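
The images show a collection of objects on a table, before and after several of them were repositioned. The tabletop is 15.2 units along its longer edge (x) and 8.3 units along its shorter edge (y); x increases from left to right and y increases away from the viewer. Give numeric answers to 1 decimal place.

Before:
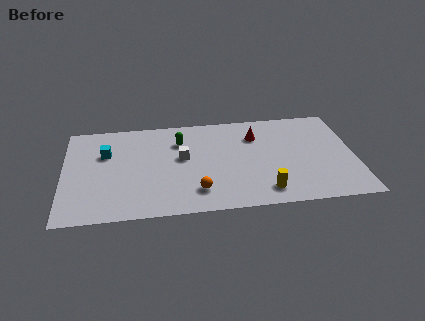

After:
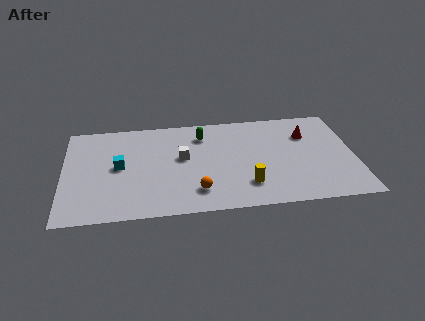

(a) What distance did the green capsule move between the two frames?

1.3

The green capsule was near (6.1, 6.1) before and (7.3, 6.5) after, so it travelled √(1.2² + 0.4²) ≈ 1.3 units.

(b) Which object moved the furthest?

the red cone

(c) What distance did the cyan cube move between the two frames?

1.4

The cyan cube moved from about (2.2, 5.5) to (2.9, 4.3), a distance of √(0.7² + 1.2²) ≈ 1.4.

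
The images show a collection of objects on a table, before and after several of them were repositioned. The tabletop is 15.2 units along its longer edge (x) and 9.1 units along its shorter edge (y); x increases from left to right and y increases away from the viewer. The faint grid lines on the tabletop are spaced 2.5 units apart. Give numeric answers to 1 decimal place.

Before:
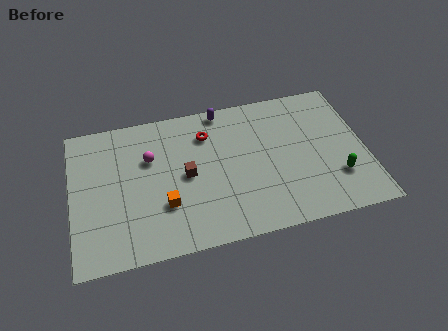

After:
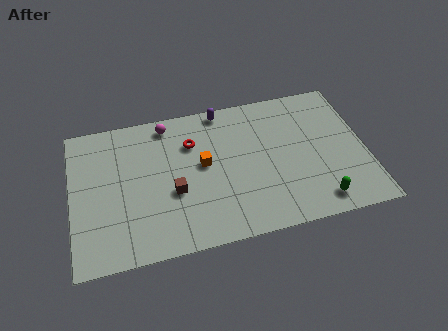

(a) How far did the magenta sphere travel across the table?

2.2

The magenta sphere was near (4.1, 6.0) before and (5.1, 8.0) after, so it travelled √(1.0² + 2.0²) ≈ 2.2 units.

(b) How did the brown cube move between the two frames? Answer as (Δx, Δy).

(-0.7, -0.9)

The brown cube was at about (5.9, 4.5) and moved to about (5.2, 3.6).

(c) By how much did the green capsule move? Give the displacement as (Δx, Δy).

(-1.1, -1.3)

The green capsule was at about (13.6, 2.6) and moved to about (12.5, 1.3).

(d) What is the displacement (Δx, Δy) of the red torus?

(-0.8, -0.4)

From the two frames, the red torus sits at roughly (7.1, 6.9) before and (6.3, 6.5) after.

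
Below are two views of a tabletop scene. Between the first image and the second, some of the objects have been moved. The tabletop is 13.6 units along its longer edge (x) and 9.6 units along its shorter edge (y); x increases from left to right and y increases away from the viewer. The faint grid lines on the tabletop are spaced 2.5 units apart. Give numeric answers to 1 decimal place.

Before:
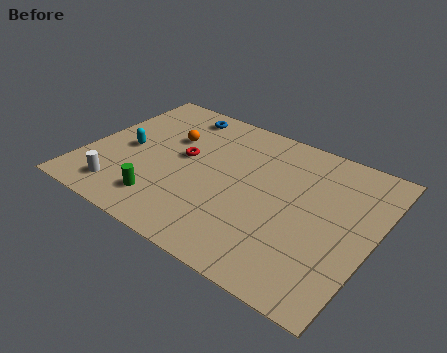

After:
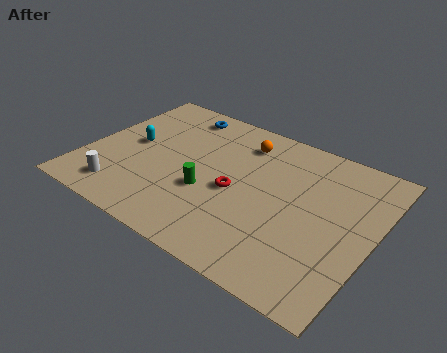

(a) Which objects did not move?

the white cylinder and the blue torus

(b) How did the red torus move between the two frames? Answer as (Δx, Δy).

(2.7, -1.0)

From the two frames, the red torus sits at roughly (4.5, 5.3) before and (7.2, 4.3) after.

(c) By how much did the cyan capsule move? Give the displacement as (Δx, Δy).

(0.1, 0.5)

From the two frames, the cyan capsule sits at roughly (1.9, 4.5) before and (2.0, 5.0) after.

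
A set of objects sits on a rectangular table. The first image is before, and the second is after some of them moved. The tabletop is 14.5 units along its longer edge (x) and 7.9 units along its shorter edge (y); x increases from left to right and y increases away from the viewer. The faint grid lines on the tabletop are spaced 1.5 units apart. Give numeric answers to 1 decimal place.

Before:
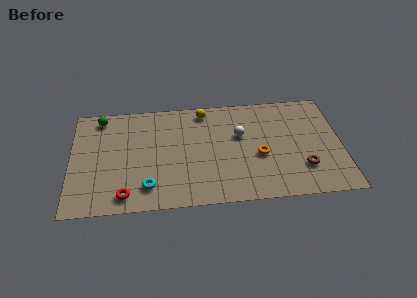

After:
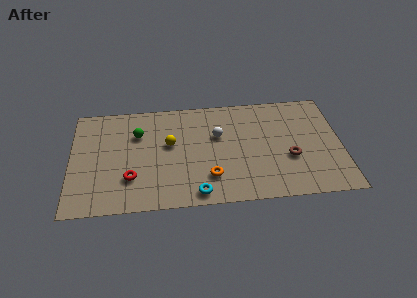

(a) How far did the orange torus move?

3.0

The orange torus moved from about (10.1, 3.3) to (7.4, 2.0), a distance of √(2.7² + 1.3²) ≈ 3.0.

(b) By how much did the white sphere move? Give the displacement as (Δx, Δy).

(-1.2, 0.1)

The white sphere started near (9.1, 4.9) and ended near (7.9, 5.0).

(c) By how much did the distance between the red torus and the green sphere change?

-2.7

Before: roughly 5.9 units apart; after: 3.2. That's 2.7 units closer together.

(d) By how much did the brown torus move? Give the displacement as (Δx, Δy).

(-0.7, 0.8)

From the two frames, the brown torus sits at roughly (12.4, 2.2) before and (11.7, 3.0) after.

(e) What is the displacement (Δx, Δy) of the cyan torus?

(2.6, -0.7)

From the two frames, the cyan torus sits at roughly (4.1, 1.6) before and (6.7, 0.9) after.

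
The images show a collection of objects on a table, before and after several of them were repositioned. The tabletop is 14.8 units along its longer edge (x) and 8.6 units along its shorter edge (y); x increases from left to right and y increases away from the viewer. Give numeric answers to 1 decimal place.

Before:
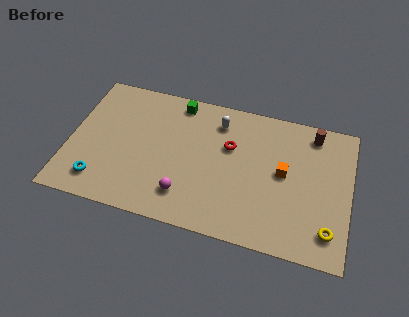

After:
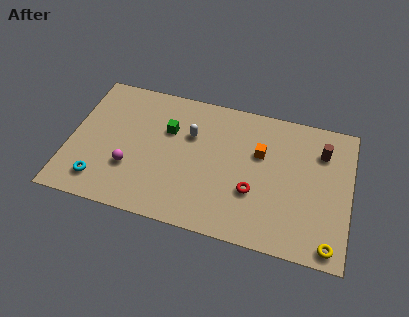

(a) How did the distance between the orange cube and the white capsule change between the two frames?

-0.6

They were about 4.3 units apart before and 3.7 after — 0.6 units closer together.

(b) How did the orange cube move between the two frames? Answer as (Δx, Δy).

(-1.3, 0.9)

The orange cube was at about (11.3, 4.6) and moved to about (10.0, 5.5).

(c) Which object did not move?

the cyan torus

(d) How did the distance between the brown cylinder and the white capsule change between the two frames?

+1.9

They were about 5.0 units apart before and 6.9 after — 1.9 units further apart.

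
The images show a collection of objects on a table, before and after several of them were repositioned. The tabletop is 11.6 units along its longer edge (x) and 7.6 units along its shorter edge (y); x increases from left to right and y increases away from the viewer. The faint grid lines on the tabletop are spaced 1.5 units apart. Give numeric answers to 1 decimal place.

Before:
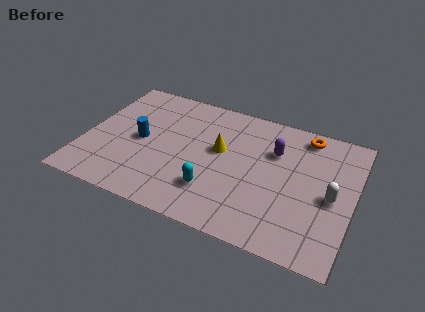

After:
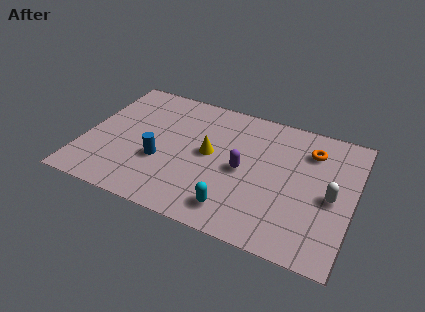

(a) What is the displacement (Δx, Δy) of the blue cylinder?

(1.0, -0.9)

The blue cylinder was at about (2.4, 3.7) and moved to about (3.4, 2.8).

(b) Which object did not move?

the white capsule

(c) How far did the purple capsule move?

2.0

The purple capsule moved from about (8.1, 5.2) to (6.9, 3.6), a distance of √(1.2² + 1.6²) ≈ 2.0.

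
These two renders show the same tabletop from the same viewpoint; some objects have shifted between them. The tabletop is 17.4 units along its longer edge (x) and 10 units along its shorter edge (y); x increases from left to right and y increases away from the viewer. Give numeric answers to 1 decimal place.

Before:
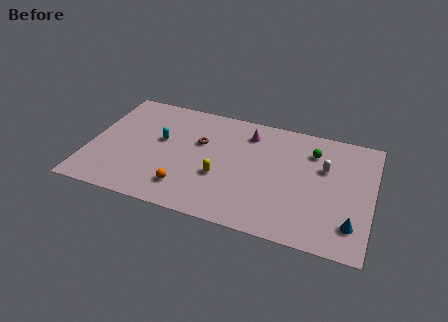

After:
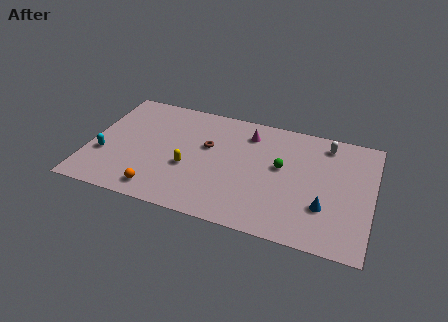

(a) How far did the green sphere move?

2.6

The green sphere moved from about (13.6, 7.6) to (11.8, 5.7), a distance of √(1.8² + 1.9²) ≈ 2.6.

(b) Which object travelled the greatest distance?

the cyan capsule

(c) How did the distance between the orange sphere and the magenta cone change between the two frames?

+1.5

They were about 6.8 units apart before and 8.3 after — 1.5 units further apart.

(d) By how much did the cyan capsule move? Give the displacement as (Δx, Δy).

(-3.3, -2.3)

The cyan capsule started near (4.3, 5.8) and ended near (1.0, 3.5).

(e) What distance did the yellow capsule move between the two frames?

2.0

The yellow capsule was near (8.2, 3.7) before and (6.2, 3.9) after, so it travelled √(2.0² + 0.2²) ≈ 2.0 units.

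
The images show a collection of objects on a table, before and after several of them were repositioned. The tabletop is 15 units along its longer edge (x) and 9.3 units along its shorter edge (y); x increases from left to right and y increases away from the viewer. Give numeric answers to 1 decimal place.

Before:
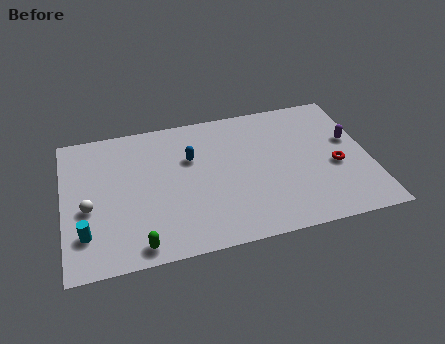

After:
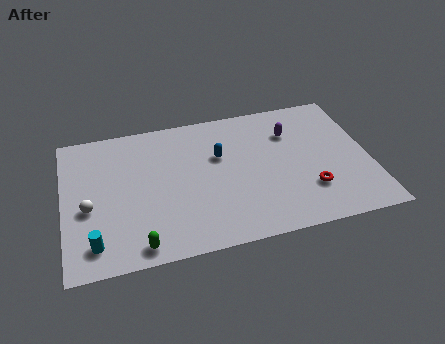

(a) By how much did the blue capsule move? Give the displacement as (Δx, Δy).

(1.4, -0.2)

From the two frames, the blue capsule sits at roughly (6.3, 6.1) before and (7.7, 5.9) after.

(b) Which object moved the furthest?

the purple capsule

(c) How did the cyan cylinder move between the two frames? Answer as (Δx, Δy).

(0.4, -0.7)

The cyan cylinder started near (1.0, 2.3) and ended near (1.4, 1.6).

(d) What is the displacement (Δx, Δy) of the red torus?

(-1.4, -1.3)

The red torus started near (13.3, 3.9) and ended near (11.9, 2.6).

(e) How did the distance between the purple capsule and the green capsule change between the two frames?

-1.9

Before: roughly 11.6 units apart; after: 9.7. That's 1.9 units closer together.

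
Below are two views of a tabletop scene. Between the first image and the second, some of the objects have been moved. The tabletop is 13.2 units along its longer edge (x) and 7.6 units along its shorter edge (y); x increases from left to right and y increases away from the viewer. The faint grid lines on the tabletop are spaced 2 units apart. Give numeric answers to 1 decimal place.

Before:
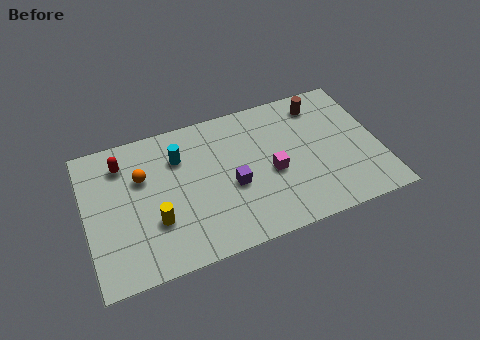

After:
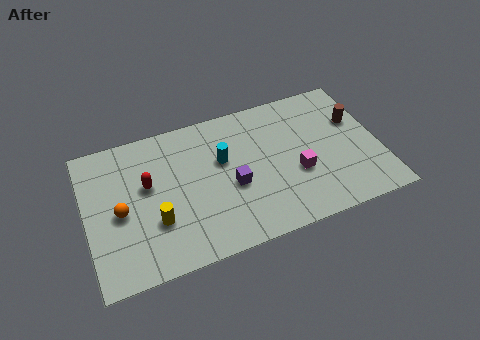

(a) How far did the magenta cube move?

1.2

The magenta cube was near (8.3, 3.3) before and (9.4, 2.9) after, so it travelled √(1.1² + 0.4²) ≈ 1.2 units.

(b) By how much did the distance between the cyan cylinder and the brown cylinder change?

-0.4

They were about 6.5 units apart before and 6.1 after — 0.4 units closer together.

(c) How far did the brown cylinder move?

2.1

The brown cylinder was near (10.8, 6.3) before and (12.3, 4.9) after, so it travelled √(1.5² + 1.4²) ≈ 2.1 units.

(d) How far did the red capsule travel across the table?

1.8

The red capsule moved from about (1.8, 6.0) to (2.8, 4.5), a distance of √(1.0² + 1.5²) ≈ 1.8.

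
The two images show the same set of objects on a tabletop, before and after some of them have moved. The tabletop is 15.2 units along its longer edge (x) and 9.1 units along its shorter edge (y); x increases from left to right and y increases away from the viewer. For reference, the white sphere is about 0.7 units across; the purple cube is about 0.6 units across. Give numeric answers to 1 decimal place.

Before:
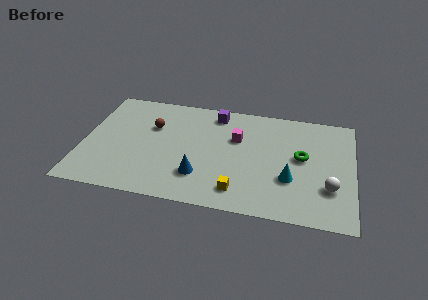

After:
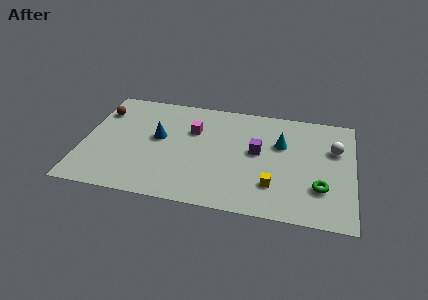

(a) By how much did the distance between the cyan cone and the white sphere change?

+0.8

The distance was about 2.2 in the first image and 3.0 in the second, so they moved 0.8 units further apart.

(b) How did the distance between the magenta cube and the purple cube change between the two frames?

+1.6

Before: roughly 2.3 units apart; after: 3.9. That's 1.6 units further apart.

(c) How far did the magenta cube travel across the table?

2.5

The magenta cube was near (8.6, 5.9) before and (6.1, 6.1) after, so it travelled √(2.5² + 0.2²) ≈ 2.5 units.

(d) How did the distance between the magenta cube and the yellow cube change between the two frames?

+1.7

They were about 4.3 units apart before and 6.0 after — 1.7 units further apart.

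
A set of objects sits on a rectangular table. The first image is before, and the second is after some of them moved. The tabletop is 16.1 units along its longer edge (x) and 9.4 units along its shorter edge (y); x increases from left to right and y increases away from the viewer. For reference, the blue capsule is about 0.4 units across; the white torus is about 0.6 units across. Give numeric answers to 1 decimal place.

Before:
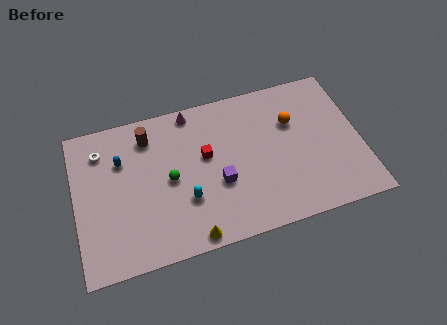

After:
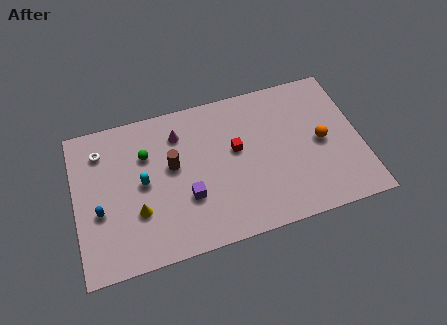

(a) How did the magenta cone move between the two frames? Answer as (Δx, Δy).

(-0.8, -1.2)

The magenta cone started near (6.8, 8.5) and ended near (6.0, 7.3).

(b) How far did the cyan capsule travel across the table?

2.9

From (6.1, 3.1) to (3.8, 4.8), the cyan capsule covered √(2.3² + 1.7²) ≈ 2.9 units.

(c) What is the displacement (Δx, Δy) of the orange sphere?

(1.5, -1.7)

The orange sphere started near (12.4, 6.3) and ended near (13.9, 4.6).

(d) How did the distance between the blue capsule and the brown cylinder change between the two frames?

+2.6

They were about 1.9 units apart before and 4.5 after — 2.6 units further apart.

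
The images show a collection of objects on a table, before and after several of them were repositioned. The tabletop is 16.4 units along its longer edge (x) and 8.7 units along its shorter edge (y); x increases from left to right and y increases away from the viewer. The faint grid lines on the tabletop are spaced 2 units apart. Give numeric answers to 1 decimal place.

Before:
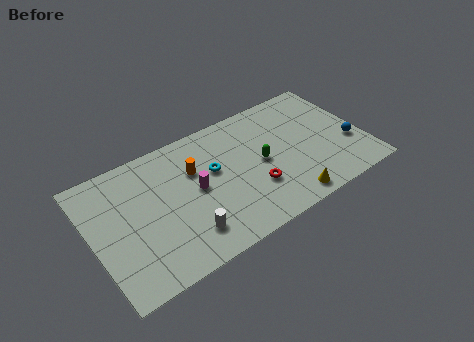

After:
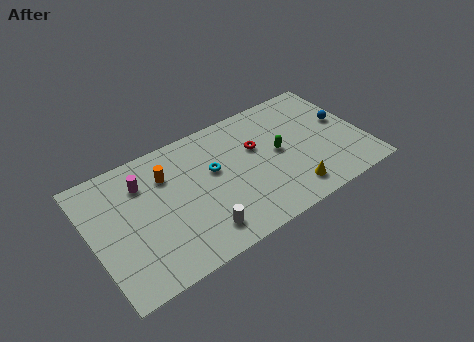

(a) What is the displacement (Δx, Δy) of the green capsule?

(1.1, 0.2)

The green capsule started near (10.2, 4.3) and ended near (11.3, 4.5).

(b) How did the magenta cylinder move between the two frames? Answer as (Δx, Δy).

(-2.9, 2.0)

The magenta cylinder was at about (6.2, 4.5) and moved to about (3.3, 6.5).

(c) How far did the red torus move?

2.8

The red torus was near (9.5, 2.8) before and (10.1, 5.5) after, so it travelled √(0.6² + 2.7²) ≈ 2.8 units.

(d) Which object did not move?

the cyan torus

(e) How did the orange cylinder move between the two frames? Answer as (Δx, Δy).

(-1.6, 0.5)

The orange cylinder started near (6.3, 5.8) and ended near (4.7, 6.3).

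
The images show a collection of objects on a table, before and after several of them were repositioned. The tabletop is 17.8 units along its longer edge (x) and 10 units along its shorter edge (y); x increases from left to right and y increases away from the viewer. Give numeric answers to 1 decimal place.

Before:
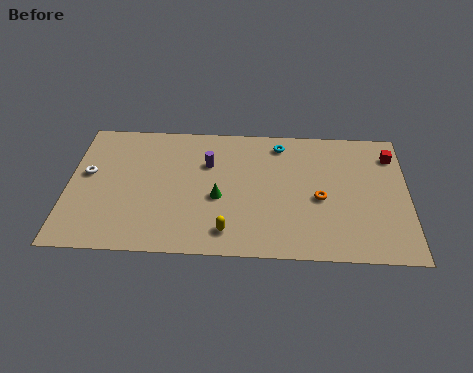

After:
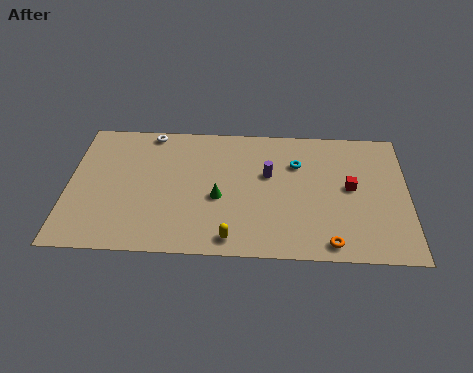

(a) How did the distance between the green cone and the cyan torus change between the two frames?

-0.4

Before: roughly 5.4 units apart; after: 5.0. That's 0.4 units closer together.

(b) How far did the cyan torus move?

1.7

The cyan torus was near (11.1, 8.5) before and (12.0, 7.0) after, so it travelled √(0.9² + 1.5²) ≈ 1.7 units.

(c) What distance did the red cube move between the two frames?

3.4

From (17.0, 7.9) to (14.8, 5.3), the red cube covered √(2.2² + 2.6²) ≈ 3.4 units.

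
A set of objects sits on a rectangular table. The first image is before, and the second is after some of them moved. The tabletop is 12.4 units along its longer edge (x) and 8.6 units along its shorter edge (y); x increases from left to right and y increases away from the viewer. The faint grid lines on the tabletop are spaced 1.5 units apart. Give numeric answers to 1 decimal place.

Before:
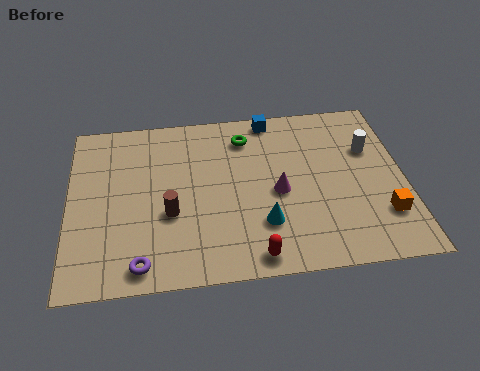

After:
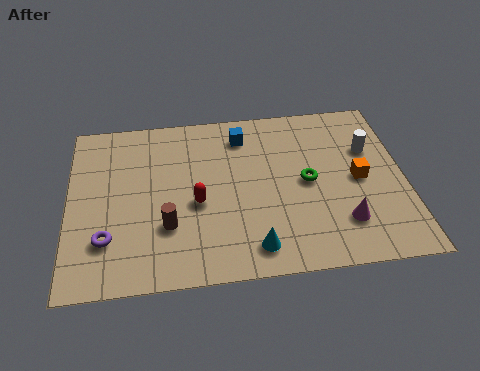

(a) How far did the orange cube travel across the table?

2.1

From (11.5, 2.3) to (10.7, 4.2), the orange cube covered √(0.8² + 1.9²) ≈ 2.1 units.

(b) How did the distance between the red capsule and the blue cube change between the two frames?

-3.2

Before: roughly 7.0 units apart; after: 3.8. That's 3.2 units closer together.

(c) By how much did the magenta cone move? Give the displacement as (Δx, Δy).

(2.3, -1.8)

The magenta cone was at about (7.7, 3.9) and moved to about (10.0, 2.1).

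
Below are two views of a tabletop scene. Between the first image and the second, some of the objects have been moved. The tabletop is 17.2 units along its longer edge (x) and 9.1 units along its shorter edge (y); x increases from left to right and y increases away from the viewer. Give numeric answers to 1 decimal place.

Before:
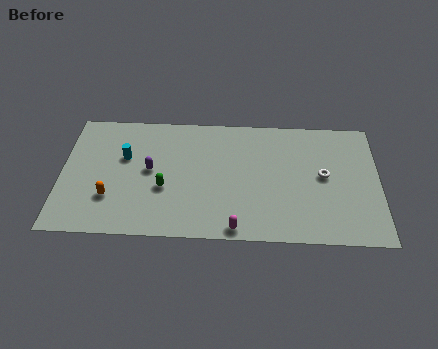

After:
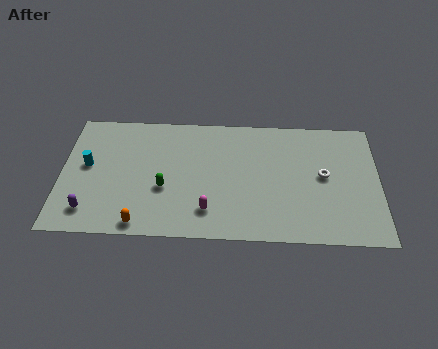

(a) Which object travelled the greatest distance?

the purple capsule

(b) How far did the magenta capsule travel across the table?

1.9

From (9.5, 0.8) to (8.0, 2.0), the magenta capsule covered √(1.5² + 1.2²) ≈ 1.9 units.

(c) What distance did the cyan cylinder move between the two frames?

2.1

The cyan cylinder moved from about (3.4, 5.7) to (1.4, 5.0), a distance of √(2.0² + 0.7²) ≈ 2.1.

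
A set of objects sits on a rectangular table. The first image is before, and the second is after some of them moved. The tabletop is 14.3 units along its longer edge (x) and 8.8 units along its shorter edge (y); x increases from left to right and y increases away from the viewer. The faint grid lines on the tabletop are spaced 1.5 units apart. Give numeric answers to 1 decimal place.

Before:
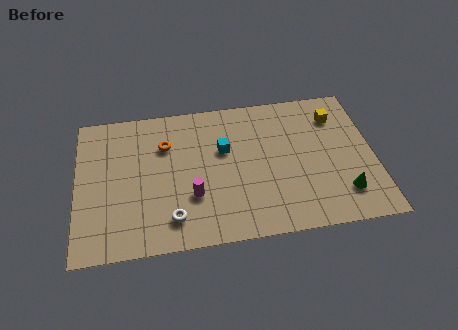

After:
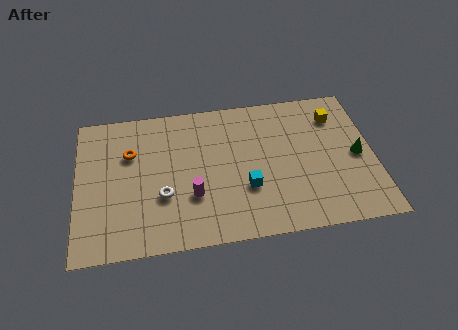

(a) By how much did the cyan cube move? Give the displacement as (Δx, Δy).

(1.0, -2.5)

The cyan cube started near (7.1, 5.5) and ended near (8.1, 3.0).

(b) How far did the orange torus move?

1.7

The orange torus was near (4.3, 6.2) before and (2.6, 5.9) after, so it travelled √(1.7² + 0.3²) ≈ 1.7 units.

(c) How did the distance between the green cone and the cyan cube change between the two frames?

-1.1

The distance was about 6.6 in the first image and 5.5 in the second, so they moved 1.1 units closer together.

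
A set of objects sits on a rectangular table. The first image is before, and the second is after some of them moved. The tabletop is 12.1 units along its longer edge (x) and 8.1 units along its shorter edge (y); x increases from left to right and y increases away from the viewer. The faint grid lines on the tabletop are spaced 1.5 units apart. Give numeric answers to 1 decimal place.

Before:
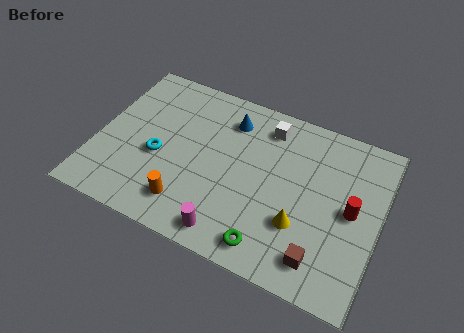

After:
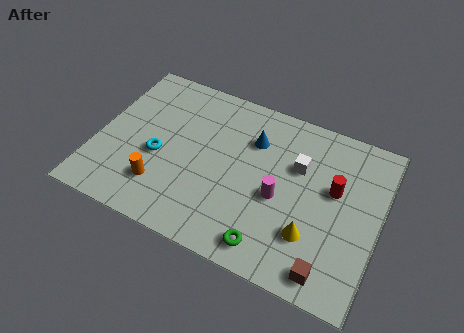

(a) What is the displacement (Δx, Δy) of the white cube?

(1.5, -1.4)

From the two frames, the white cube sits at roughly (7.0, 6.7) before and (8.5, 5.3) after.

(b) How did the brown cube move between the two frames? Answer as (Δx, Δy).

(0.4, -0.4)

From the two frames, the brown cube sits at roughly (9.9, 1.4) before and (10.3, 1.0) after.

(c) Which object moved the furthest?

the magenta cylinder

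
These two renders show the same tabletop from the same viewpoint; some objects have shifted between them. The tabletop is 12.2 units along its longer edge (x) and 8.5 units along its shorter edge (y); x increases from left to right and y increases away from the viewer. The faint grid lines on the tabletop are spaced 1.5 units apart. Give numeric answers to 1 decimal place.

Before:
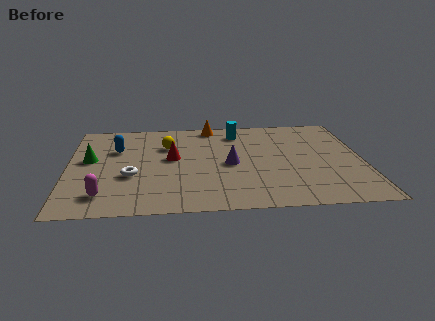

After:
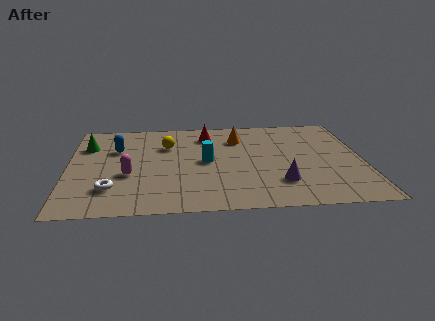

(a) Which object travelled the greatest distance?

the cyan cylinder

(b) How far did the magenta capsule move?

2.0

The magenta capsule moved from about (1.5, 1.6) to (2.5, 3.3), a distance of √(1.0² + 1.7²) ≈ 2.0.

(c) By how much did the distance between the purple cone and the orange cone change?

+0.7

Before: roughly 3.8 units apart; after: 4.5. That's 0.7 units further apart.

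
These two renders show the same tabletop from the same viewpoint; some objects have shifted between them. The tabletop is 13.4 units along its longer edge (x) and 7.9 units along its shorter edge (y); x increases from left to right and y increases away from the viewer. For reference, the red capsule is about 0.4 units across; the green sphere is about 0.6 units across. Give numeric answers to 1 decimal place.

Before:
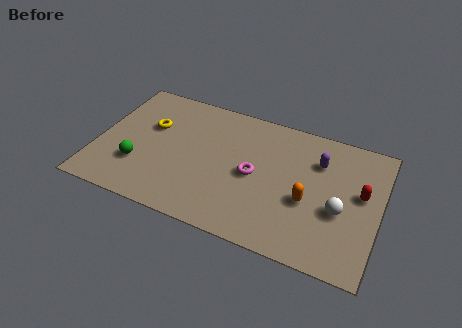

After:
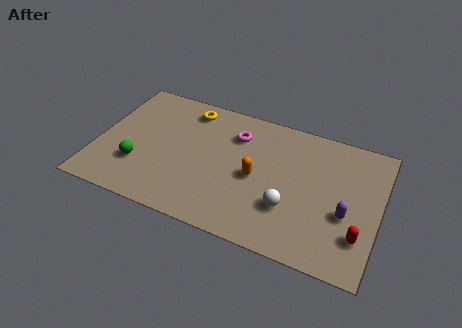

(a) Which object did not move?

the green sphere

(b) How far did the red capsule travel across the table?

2.4

The red capsule moved from about (12.5, 4.5) to (12.6, 2.1), a distance of √(0.1² + 2.4²) ≈ 2.4.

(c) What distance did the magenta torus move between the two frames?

2.4

The magenta torus moved from about (7.5, 3.8) to (6.4, 5.9), a distance of √(1.1² + 2.1²) ≈ 2.4.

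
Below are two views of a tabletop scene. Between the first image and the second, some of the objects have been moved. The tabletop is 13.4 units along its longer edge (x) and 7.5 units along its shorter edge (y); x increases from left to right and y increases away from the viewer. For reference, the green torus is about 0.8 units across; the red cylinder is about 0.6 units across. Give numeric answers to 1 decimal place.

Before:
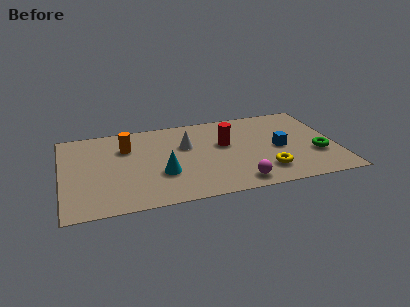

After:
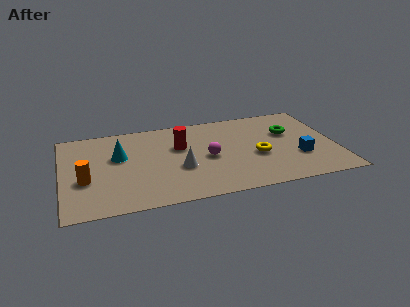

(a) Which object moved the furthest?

the orange cylinder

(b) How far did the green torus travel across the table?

2.5

The green torus was near (12.4, 2.6) before and (11.2, 4.8) after, so it travelled √(1.2² + 2.2²) ≈ 2.5 units.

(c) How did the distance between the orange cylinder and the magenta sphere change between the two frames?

-0.7

The distance was about 6.7 in the first image and 6.0 in the second, so they moved 0.7 units closer together.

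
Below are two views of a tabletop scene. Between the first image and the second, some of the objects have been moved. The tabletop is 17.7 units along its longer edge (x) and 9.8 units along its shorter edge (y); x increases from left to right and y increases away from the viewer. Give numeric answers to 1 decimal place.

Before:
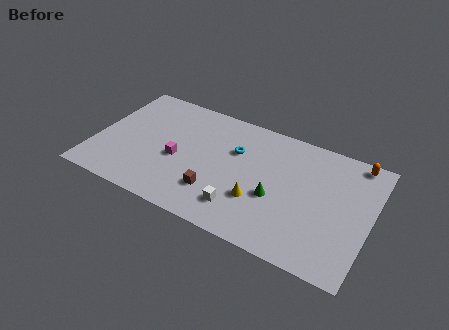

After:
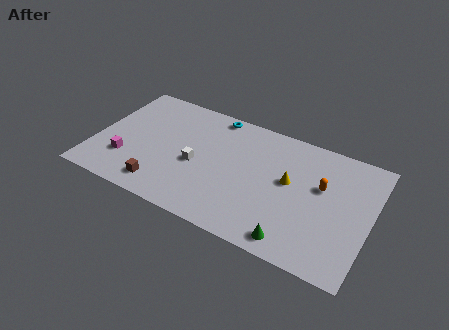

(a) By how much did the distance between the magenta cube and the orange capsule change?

+0.7

The distance was about 12.0 in the first image and 12.7 in the second, so they moved 0.7 units further apart.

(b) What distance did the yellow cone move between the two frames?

2.9

The yellow cone was near (10.8, 3.2) before and (12.5, 5.5) after, so it travelled √(1.7² + 2.3²) ≈ 2.9 units.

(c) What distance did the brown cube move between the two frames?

3.5

The brown cube was near (8.1, 2.6) before and (4.7, 1.6) after, so it travelled √(3.4² + 1.0²) ≈ 3.5 units.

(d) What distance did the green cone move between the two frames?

3.1

The green cone moved from about (11.8, 3.9) to (13.3, 1.2), a distance of √(1.5² + 2.7²) ≈ 3.1.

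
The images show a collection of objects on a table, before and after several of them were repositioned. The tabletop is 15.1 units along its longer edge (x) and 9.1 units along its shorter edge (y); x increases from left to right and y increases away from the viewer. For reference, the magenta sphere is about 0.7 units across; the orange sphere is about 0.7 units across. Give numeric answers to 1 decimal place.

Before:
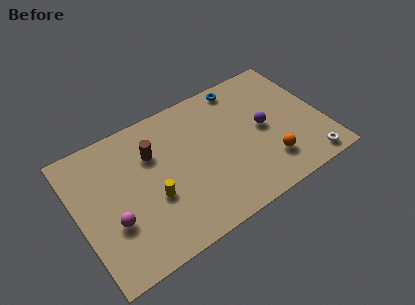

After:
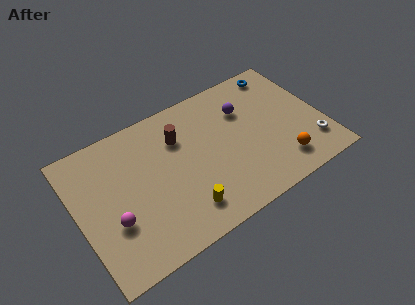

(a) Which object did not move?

the magenta sphere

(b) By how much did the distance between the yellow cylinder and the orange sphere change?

-1.0

They were about 7.1 units apart before and 6.1 after — 1.0 units closer together.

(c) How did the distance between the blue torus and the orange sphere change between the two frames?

+0.4

Before: roughly 5.9 units apart; after: 6.3. That's 0.4 units further apart.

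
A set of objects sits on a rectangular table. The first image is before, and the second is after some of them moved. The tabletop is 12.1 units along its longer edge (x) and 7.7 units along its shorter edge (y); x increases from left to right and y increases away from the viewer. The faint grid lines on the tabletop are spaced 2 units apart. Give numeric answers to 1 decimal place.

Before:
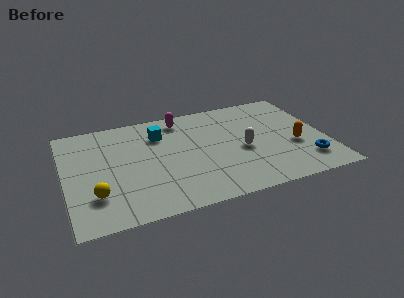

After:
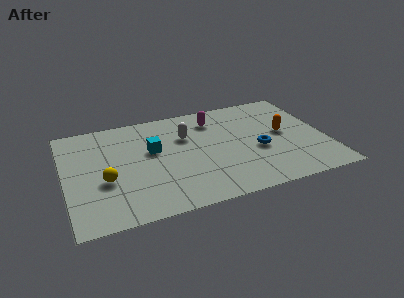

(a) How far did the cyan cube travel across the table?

1.2

From (4.5, 5.7) to (4.1, 4.6), the cyan cube covered √(0.4² + 1.1²) ≈ 1.2 units.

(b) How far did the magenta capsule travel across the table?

1.6

The magenta capsule was near (5.6, 6.6) before and (7.1, 6.1) after, so it travelled √(1.5² + 0.5²) ≈ 1.6 units.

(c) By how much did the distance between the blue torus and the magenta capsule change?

-3.9

They were about 7.3 units apart before and 3.4 after — 3.9 units closer together.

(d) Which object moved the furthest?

the white capsule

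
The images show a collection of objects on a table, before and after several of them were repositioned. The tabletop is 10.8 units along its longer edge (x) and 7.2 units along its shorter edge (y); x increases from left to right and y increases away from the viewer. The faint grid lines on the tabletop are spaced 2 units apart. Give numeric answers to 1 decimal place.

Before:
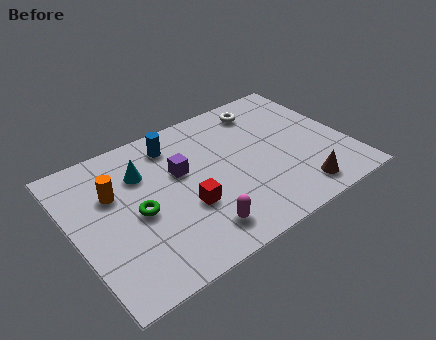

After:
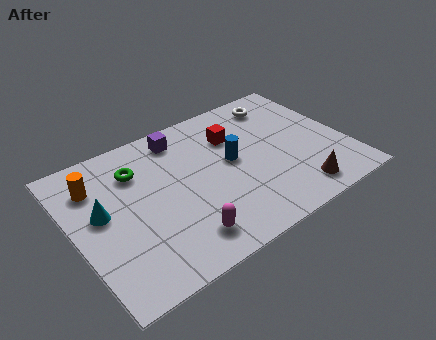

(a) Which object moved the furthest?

the red cube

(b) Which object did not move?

the brown cone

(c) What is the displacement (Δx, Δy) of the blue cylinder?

(2.0, -2.0)

The blue cylinder was at about (4.3, 5.9) and moved to about (6.3, 3.9).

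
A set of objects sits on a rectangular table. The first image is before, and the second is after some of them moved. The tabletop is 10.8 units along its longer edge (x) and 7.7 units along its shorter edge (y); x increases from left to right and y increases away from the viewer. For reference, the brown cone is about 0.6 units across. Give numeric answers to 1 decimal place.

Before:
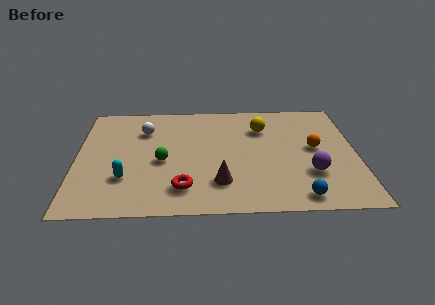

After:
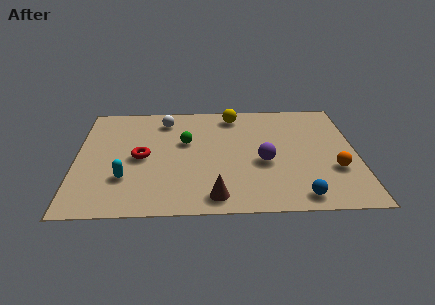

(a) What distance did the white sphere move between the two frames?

1.1

From (2.6, 5.6) to (3.4, 6.3), the white sphere covered √(0.8² + 0.7²) ≈ 1.1 units.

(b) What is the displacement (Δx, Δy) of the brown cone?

(-0.2, -0.9)

The brown cone was at about (5.5, 1.9) and moved to about (5.3, 1.0).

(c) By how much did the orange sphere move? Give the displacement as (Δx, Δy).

(0.7, -1.5)

From the two frames, the orange sphere sits at roughly (9.2, 4.1) before and (9.9, 2.6) after.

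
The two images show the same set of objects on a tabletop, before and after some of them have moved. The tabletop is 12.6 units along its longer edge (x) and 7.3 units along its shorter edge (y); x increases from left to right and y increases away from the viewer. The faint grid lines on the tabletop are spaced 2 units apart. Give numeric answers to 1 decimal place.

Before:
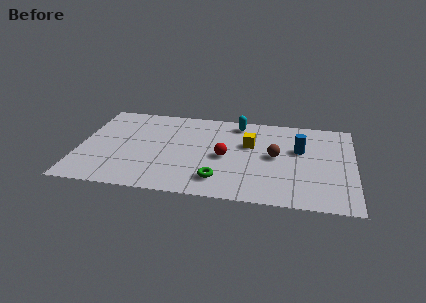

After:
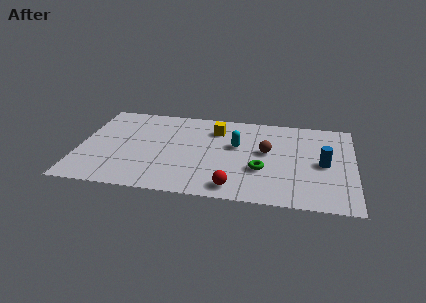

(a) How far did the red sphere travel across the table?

2.5

From (6.7, 3.4) to (7.2, 1.0), the red sphere covered √(0.5² + 2.4²) ≈ 2.5 units.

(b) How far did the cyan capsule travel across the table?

1.9

The cyan capsule moved from about (7.2, 6.3) to (7.2, 4.4), a distance of √(0.0² + 1.9²) ≈ 1.9.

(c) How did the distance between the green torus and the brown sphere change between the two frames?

-1.9

The distance was about 3.4 in the first image and 1.5 in the second, so they moved 1.9 units closer together.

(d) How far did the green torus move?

2.2

The green torus moved from about (6.5, 1.5) to (8.4, 2.6), a distance of √(1.9² + 1.1²) ≈ 2.2.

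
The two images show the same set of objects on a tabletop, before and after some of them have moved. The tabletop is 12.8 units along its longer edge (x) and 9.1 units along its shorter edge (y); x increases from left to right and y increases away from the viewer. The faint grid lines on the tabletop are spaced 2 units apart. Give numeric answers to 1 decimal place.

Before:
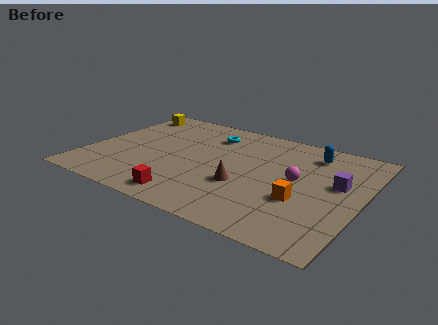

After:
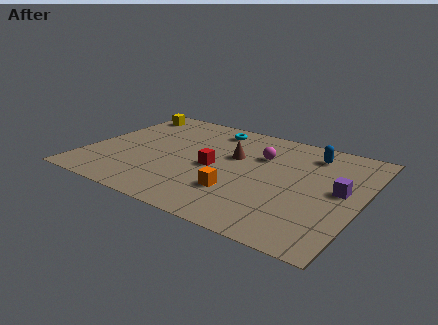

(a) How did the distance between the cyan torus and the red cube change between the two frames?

-2.3

The distance was about 5.9 in the first image and 3.6 in the second, so they moved 2.3 units closer together.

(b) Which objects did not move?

the yellow cube and the blue capsule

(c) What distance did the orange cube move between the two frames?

2.9

The orange cube was near (10.2, 3.3) before and (7.4, 2.6) after, so it travelled √(2.8² + 0.7²) ≈ 2.9 units.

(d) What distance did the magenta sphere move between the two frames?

2.4

The magenta sphere moved from about (9.8, 4.8) to (7.9, 6.2), a distance of √(1.9² + 1.4²) ≈ 2.4.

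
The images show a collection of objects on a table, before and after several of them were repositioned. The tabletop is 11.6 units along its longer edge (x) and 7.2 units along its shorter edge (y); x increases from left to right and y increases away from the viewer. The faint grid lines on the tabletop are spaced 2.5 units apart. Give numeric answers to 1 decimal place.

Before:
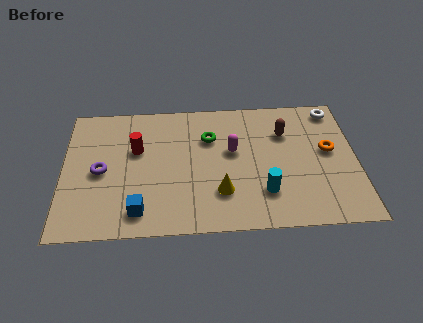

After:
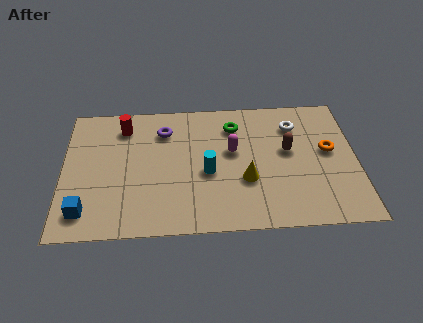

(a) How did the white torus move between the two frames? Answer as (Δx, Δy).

(-1.6, -0.8)

The white torus started near (10.8, 6.3) and ended near (9.2, 5.5).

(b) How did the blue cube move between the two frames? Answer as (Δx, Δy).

(-2.1, 0.1)

From the two frames, the blue cube sits at roughly (3.0, 1.2) before and (0.9, 1.3) after.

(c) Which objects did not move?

the orange torus and the magenta capsule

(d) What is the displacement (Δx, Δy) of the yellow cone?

(1.0, 0.6)

The yellow cone started near (6.2, 2.0) and ended near (7.2, 2.6).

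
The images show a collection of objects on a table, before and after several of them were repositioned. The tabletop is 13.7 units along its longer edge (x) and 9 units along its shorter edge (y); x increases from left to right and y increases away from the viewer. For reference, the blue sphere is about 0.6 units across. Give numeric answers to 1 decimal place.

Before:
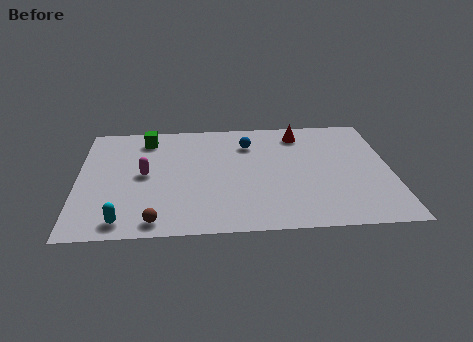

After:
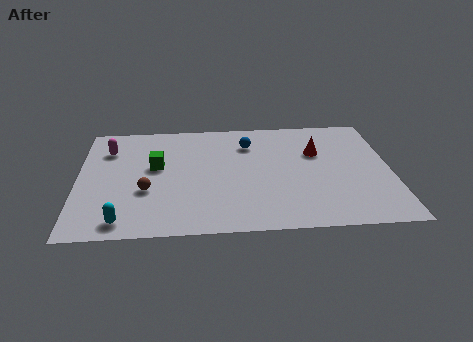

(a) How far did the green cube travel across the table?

2.3

From (3.0, 7.5) to (3.4, 5.2), the green cube covered √(0.4² + 2.3²) ≈ 2.3 units.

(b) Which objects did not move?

the cyan capsule and the blue sphere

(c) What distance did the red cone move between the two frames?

1.7

The red cone moved from about (9.8, 7.5) to (10.5, 5.9), a distance of √(0.7² + 1.6²) ≈ 1.7.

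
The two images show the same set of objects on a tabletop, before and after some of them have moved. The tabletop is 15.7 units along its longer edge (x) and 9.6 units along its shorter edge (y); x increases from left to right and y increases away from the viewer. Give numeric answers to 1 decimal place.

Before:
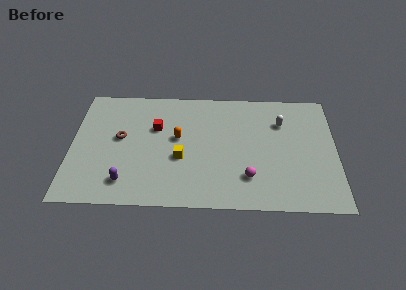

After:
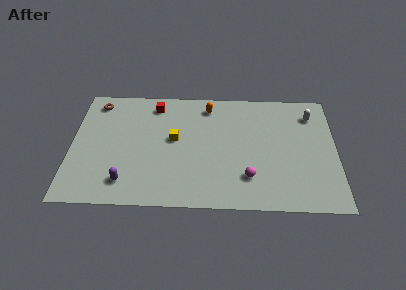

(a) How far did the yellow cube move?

1.6

The yellow cube was near (6.5, 3.8) before and (6.1, 5.3) after, so it travelled √(0.4² + 1.5²) ≈ 1.6 units.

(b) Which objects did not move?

the purple capsule and the magenta sphere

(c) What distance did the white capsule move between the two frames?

1.9

The white capsule moved from about (12.5, 6.9) to (14.3, 7.6), a distance of √(1.8² + 0.7²) ≈ 1.9.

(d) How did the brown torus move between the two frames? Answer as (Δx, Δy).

(-1.5, 2.9)

The brown torus started near (2.9, 5.3) and ended near (1.4, 8.2).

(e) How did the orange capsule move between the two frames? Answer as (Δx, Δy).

(1.8, 2.7)

From the two frames, the orange capsule sits at roughly (6.3, 5.4) before and (8.1, 8.1) after.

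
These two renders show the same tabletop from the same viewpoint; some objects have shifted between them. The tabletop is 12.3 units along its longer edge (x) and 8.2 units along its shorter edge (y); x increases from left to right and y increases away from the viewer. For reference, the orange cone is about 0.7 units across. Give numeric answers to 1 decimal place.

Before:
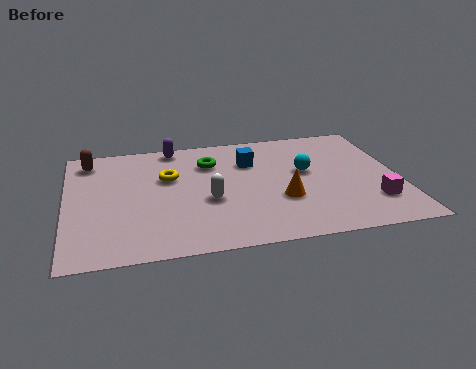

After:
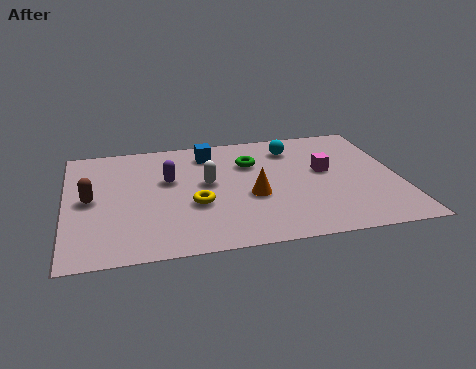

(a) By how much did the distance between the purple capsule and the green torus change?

+1.3

Before: roughly 1.9 units apart; after: 3.2. That's 1.3 units further apart.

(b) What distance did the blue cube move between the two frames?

1.7

The blue cube moved from about (6.9, 5.8) to (5.4, 6.7), a distance of √(1.5² + 0.9²) ≈ 1.7.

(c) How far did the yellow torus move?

2.3

The yellow torus moved from about (3.8, 5.2) to (4.7, 3.1), a distance of √(0.9² + 2.1²) ≈ 2.3.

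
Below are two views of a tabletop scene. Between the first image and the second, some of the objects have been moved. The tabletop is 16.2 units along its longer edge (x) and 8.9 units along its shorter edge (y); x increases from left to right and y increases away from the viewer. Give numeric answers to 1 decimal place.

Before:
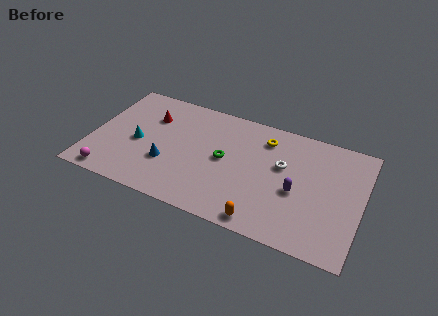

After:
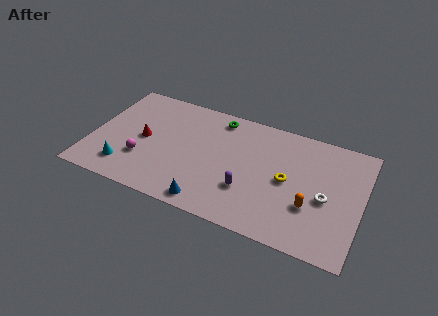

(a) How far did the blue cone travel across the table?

3.4

The blue cone was near (4.7, 3.0) before and (7.5, 1.0) after, so it travelled √(2.8² + 2.0²) ≈ 3.4 units.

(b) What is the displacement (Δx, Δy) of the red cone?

(-0.2, -1.9)

The red cone was at about (3.3, 6.3) and moved to about (3.1, 4.4).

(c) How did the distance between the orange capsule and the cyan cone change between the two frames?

+2.6

Before: roughly 8.5 units apart; after: 11.1. That's 2.6 units further apart.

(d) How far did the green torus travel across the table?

3.2

The green torus moved from about (8.0, 4.6) to (7.3, 7.7), a distance of √(0.7² + 3.1²) ≈ 3.2.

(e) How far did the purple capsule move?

3.0

The purple capsule moved from about (12.4, 3.8) to (9.6, 2.8), a distance of √(2.8² + 1.0²) ≈ 3.0.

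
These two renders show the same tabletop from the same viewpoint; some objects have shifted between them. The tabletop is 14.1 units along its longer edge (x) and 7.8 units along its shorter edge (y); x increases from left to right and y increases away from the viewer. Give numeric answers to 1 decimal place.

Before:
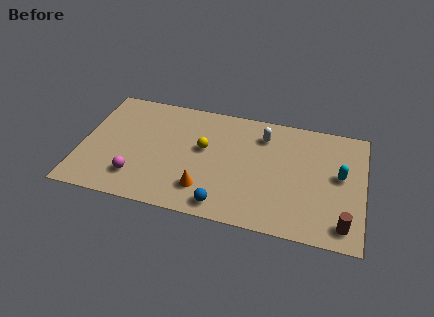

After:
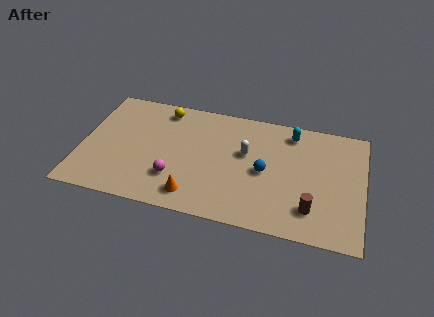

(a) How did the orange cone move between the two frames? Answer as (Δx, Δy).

(-0.5, -0.5)

The orange cone was at about (6.3, 1.8) and moved to about (5.8, 1.3).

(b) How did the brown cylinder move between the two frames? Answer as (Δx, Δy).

(-1.6, 0.6)

The brown cylinder started near (13.2, 1.2) and ended near (11.6, 1.8).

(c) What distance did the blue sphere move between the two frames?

3.3

The blue sphere was near (7.3, 1.0) before and (9.2, 3.7) after, so it travelled √(1.9² + 2.7²) ≈ 3.3 units.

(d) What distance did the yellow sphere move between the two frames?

3.1

From (6.1, 4.5) to (3.9, 6.7), the yellow sphere covered √(2.2² + 2.2²) ≈ 3.1 units.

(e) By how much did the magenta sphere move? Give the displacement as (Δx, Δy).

(1.9, 0.4)

The magenta sphere started near (2.9, 1.8) and ended near (4.8, 2.2).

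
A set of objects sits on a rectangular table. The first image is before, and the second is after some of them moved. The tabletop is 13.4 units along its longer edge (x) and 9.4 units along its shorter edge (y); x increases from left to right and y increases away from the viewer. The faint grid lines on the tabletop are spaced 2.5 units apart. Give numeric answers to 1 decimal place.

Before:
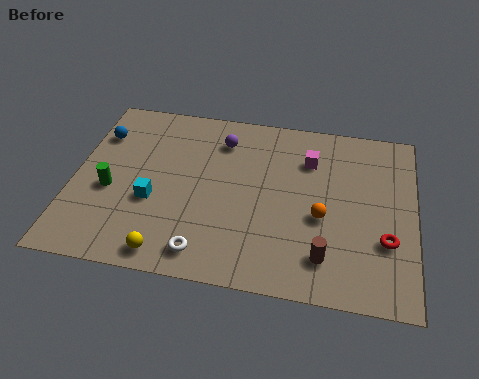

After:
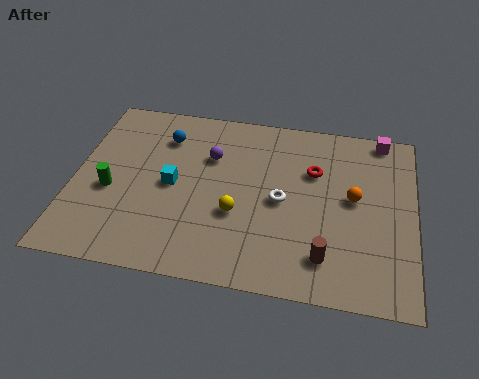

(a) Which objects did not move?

the green cylinder and the brown cylinder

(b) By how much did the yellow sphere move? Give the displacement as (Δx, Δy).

(2.5, 2.5)

From the two frames, the yellow sphere sits at roughly (4.0, 1.0) before and (6.5, 3.5) after.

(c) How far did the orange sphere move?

1.7

From (9.8, 3.9) to (11.0, 5.1), the orange sphere covered √(1.2² + 1.2²) ≈ 1.7 units.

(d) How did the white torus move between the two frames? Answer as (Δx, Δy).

(2.8, 3.2)

The white torus started near (5.4, 1.3) and ended near (8.2, 4.5).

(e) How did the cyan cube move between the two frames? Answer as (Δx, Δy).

(0.7, 1.0)

From the two frames, the cyan cube sits at roughly (3.2, 3.6) before and (3.9, 4.6) after.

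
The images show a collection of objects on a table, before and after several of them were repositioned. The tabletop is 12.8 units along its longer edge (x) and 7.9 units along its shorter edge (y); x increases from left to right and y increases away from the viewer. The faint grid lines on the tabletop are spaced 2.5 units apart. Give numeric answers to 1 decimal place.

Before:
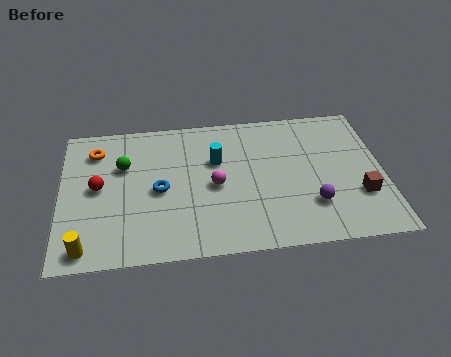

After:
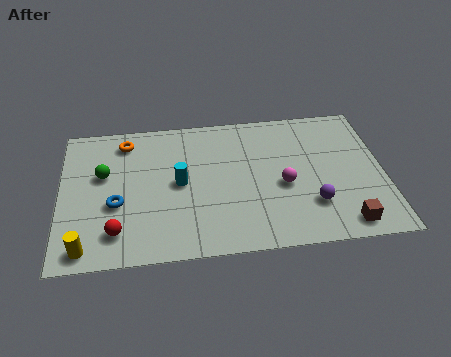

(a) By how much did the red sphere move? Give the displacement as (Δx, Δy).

(0.7, -2.5)

The red sphere started near (1.5, 4.1) and ended near (2.2, 1.6).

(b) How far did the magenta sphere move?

2.7

The magenta sphere was near (6.1, 3.7) before and (8.8, 3.4) after, so it travelled √(2.7² + 0.3²) ≈ 2.7 units.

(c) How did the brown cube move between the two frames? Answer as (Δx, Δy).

(-0.7, -1.5)

From the two frames, the brown cube sits at roughly (11.8, 2.5) before and (11.1, 1.0) after.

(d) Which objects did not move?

the purple sphere and the yellow cylinder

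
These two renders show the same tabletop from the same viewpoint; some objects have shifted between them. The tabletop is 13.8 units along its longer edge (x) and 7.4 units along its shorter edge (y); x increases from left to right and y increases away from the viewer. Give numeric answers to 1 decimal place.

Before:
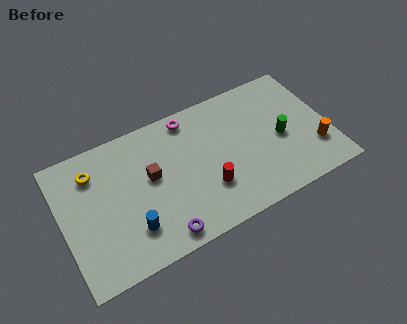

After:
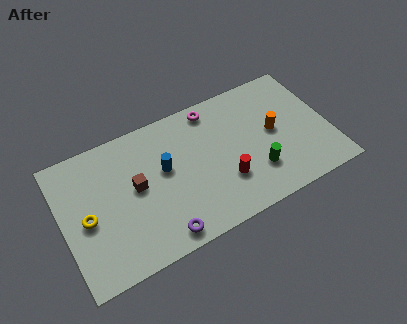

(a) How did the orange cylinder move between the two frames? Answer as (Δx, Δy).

(-1.9, 1.8)

From the two frames, the orange cylinder sits at roughly (12.9, 2.1) before and (11.0, 3.9) after.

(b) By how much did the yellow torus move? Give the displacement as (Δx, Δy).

(-0.6, -2.3)

The yellow torus started near (1.8, 5.7) and ended near (1.2, 3.4).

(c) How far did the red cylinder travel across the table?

0.9

The red cylinder moved from about (7.3, 2.3) to (8.2, 2.3), a distance of √(0.9² + 0.0²) ≈ 0.9.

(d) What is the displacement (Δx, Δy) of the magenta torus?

(1.2, 0.0)

From the two frames, the magenta torus sits at roughly (6.9, 6.5) before and (8.1, 6.5) after.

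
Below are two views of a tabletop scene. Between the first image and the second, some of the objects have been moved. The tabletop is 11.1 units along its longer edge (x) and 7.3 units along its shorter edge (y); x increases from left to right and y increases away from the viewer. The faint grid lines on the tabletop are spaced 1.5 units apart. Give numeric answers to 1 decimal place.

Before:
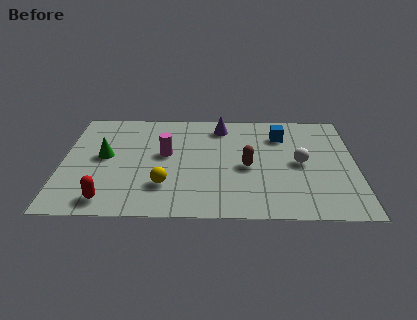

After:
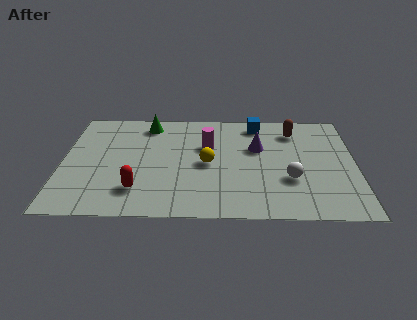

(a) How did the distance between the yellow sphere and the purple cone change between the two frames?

-2.4

They were about 4.6 units apart before and 2.2 after — 2.4 units closer together.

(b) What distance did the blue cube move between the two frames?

1.2

The blue cube moved from about (8.3, 5.5) to (7.4, 6.3), a distance of √(0.9² + 0.8²) ≈ 1.2.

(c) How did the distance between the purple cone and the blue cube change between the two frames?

-0.7

They were about 2.4 units apart before and 1.7 after — 0.7 units closer together.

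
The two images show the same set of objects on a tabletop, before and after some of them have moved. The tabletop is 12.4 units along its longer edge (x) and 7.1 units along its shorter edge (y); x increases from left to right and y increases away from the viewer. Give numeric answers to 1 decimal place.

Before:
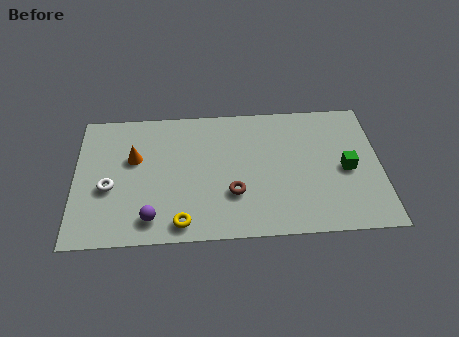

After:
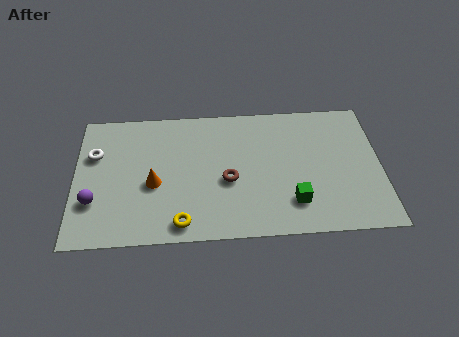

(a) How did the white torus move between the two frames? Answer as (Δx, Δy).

(-0.6, 1.8)

From the two frames, the white torus sits at roughly (1.4, 2.9) before and (0.8, 4.7) after.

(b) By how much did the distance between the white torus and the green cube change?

-1.1

Before: roughly 9.6 units apart; after: 8.5. That's 1.1 units closer together.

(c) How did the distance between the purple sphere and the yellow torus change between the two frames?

+2.5

The distance was about 1.2 in the first image and 3.7 in the second, so they moved 2.5 units further apart.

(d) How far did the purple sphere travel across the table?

2.5

The purple sphere moved from about (3.1, 1.2) to (0.8, 2.2), a distance of √(2.3² + 1.0²) ≈ 2.5.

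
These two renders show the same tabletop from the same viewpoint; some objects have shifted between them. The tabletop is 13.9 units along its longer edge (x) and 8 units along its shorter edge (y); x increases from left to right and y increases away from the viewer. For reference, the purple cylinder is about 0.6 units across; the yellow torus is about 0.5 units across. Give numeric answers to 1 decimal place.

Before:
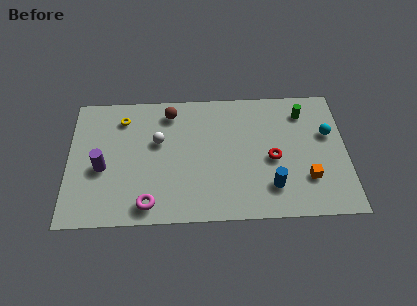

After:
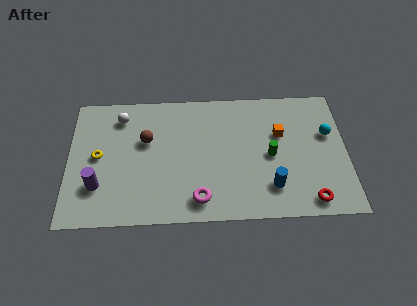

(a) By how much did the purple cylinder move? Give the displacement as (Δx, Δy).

(-0.2, -1.1)

The purple cylinder started near (1.7, 3.4) and ended near (1.5, 2.3).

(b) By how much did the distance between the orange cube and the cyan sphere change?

-0.5

Before: roughly 2.9 units apart; after: 2.4. That's 0.5 units closer together.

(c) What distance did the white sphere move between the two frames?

2.5

The white sphere was near (4.5, 4.9) before and (2.6, 6.5) after, so it travelled √(1.9² + 1.6²) ≈ 2.5 units.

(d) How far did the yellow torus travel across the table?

2.6

The yellow torus moved from about (2.7, 6.4) to (1.5, 4.1), a distance of √(1.2² + 2.3²) ≈ 2.6.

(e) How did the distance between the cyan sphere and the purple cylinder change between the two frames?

+0.4

Before: roughly 11.4 units apart; after: 11.8. That's 0.4 units further apart.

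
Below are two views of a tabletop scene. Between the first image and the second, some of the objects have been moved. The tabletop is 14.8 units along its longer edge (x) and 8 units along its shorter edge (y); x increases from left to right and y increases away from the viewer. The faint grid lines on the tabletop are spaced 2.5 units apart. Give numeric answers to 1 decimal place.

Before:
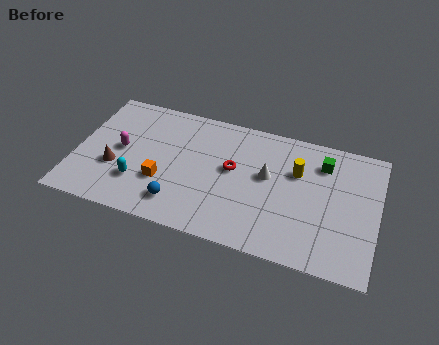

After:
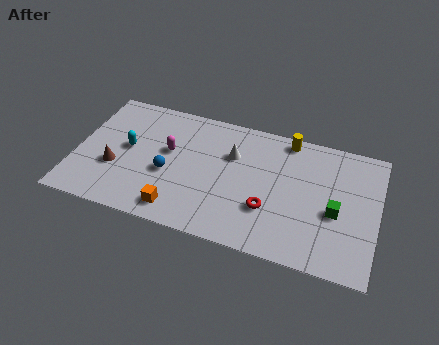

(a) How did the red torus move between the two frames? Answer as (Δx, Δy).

(1.9, -1.9)

The red torus was at about (7.7, 4.5) and moved to about (9.6, 2.6).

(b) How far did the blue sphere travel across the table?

1.8

The blue sphere moved from about (5.3, 1.6) to (4.6, 3.3), a distance of √(0.7² + 1.7²) ≈ 1.8.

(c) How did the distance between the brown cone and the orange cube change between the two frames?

+1.3

They were about 2.4 units apart before and 3.7 after — 1.3 units further apart.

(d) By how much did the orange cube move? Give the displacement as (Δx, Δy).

(0.9, -1.5)

From the two frames, the orange cube sits at roughly (4.4, 2.7) before and (5.3, 1.2) after.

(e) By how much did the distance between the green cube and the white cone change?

+2.5

The distance was about 3.1 in the first image and 5.6 in the second, so they moved 2.5 units further apart.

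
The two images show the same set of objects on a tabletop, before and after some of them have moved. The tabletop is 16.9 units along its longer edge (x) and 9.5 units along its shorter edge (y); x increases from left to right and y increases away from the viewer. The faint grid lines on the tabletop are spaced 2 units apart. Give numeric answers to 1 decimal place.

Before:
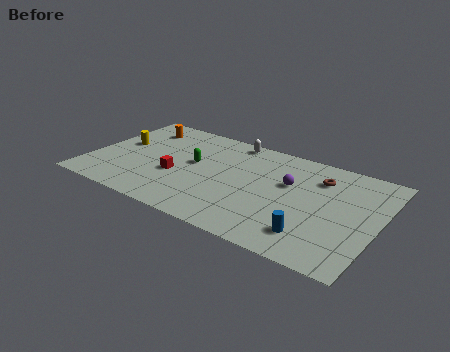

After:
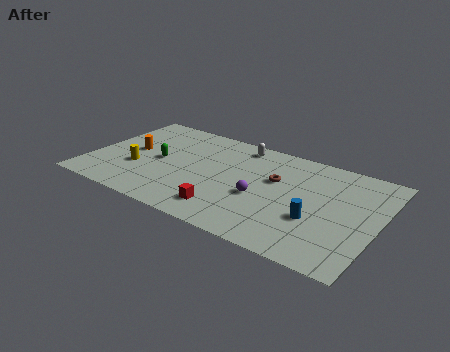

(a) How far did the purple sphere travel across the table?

2.4

From (11.6, 5.9) to (10.2, 3.9), the purple sphere covered √(1.4² + 2.0²) ≈ 2.4 units.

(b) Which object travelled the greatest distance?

the red cube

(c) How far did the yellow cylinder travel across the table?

2.4

From (1.5, 5.4) to (2.9, 3.4), the yellow cylinder covered √(1.4² + 2.0²) ≈ 2.4 units.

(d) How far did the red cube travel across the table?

3.8

The red cube moved from about (5.2, 3.7) to (8.5, 1.8), a distance of √(3.3² + 1.9²) ≈ 3.8.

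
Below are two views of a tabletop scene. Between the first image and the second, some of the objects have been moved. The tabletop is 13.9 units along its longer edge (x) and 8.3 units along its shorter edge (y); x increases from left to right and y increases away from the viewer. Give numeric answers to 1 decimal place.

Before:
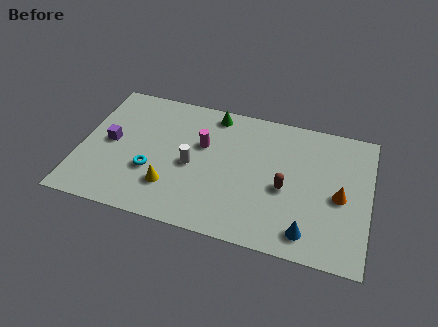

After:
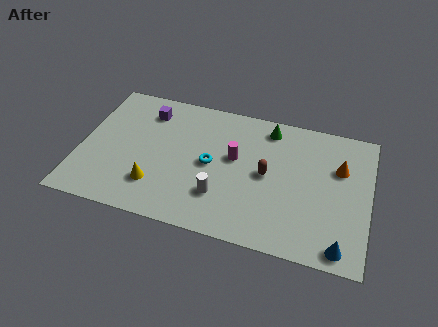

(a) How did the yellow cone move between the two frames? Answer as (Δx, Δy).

(-0.7, -0.1)

The yellow cone started near (4.5, 2.2) and ended near (3.8, 2.1).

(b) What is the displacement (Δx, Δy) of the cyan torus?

(2.8, 1.2)

From the two frames, the cyan torus sits at roughly (3.5, 2.9) before and (6.3, 4.1) after.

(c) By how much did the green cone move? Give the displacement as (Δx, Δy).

(2.7, -0.2)

From the two frames, the green cone sits at roughly (6.2, 7.3) before and (8.9, 7.1) after.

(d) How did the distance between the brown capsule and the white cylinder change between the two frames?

-1.7

Before: roughly 4.5 units apart; after: 2.8. That's 1.7 units closer together.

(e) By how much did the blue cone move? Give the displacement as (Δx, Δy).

(1.6, -0.4)

The blue cone started near (11.1, 1.3) and ended near (12.7, 0.9).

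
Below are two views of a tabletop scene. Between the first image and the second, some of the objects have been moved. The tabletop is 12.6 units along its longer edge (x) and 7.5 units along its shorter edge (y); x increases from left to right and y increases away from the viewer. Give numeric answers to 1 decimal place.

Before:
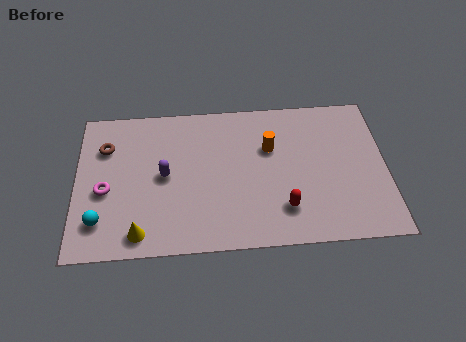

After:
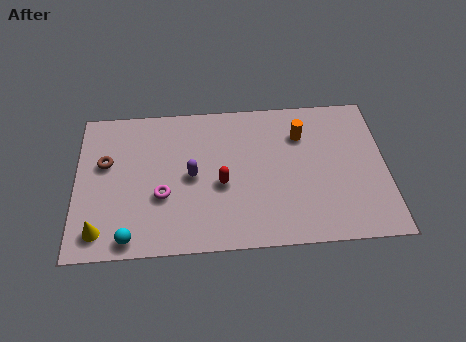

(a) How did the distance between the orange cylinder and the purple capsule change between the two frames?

+0.4

They were about 4.4 units apart before and 4.8 after — 0.4 units further apart.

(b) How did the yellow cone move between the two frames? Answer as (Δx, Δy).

(-1.6, 0.2)

The yellow cone started near (2.6, 1.0) and ended near (1.0, 1.2).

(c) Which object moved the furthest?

the red capsule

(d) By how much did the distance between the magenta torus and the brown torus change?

+0.7

The distance was about 2.2 in the first image and 2.9 in the second, so they moved 0.7 units further apart.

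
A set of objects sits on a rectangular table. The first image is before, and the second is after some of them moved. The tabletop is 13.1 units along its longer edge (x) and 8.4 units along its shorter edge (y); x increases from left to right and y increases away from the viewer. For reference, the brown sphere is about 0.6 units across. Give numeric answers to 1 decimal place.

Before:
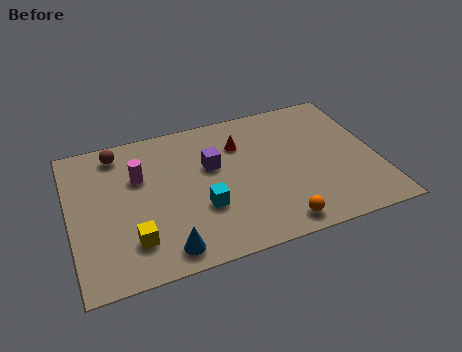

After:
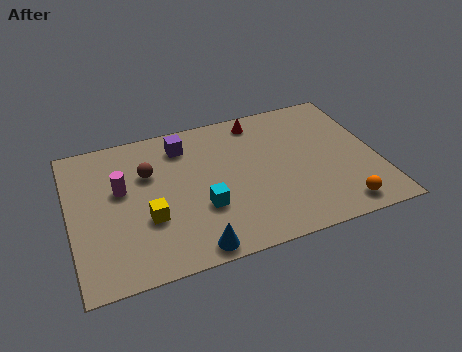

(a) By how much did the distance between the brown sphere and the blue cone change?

-1.3

They were about 6.3 units apart before and 5.0 after — 1.3 units closer together.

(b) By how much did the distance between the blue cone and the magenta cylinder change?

+0.5

They were about 4.5 units apart before and 5.0 after — 0.5 units further apart.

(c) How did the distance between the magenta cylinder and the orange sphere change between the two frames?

+2.7

The distance was about 7.1 in the first image and 9.8 in the second, so they moved 2.7 units further apart.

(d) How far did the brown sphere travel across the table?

2.0

From (2.2, 7.2) to (3.4, 5.6), the brown sphere covered √(1.2² + 1.6²) ≈ 2.0 units.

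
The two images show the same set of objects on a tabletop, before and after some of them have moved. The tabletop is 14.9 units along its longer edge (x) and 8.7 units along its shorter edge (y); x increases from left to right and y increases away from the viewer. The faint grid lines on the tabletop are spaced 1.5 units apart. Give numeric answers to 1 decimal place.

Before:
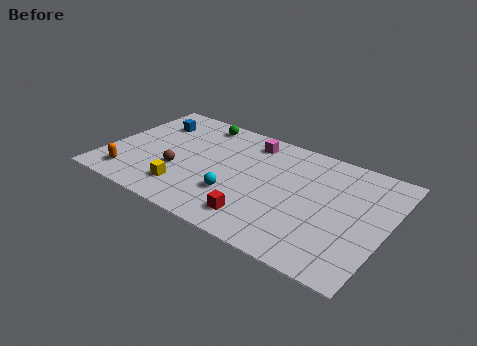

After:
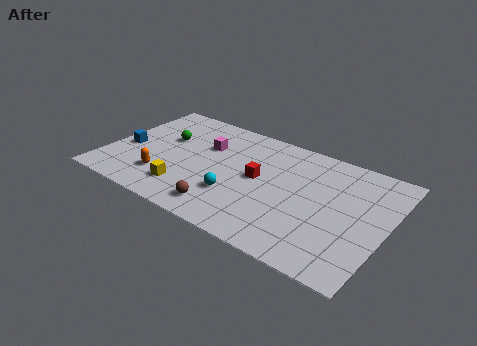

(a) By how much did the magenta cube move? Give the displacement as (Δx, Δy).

(-2.2, -1.5)

The magenta cube was at about (7.2, 7.3) and moved to about (5.0, 5.8).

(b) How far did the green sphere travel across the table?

2.7

The green sphere was near (4.3, 7.6) before and (2.8, 5.4) after, so it travelled √(1.5² + 2.2²) ≈ 2.7 units.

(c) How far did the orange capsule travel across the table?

1.8

The orange capsule moved from about (1.6, 1.5) to (3.3, 2.2), a distance of √(1.7² + 0.7²) ≈ 1.8.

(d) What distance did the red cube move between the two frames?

3.0

The red cube was near (8.6, 1.6) before and (8.1, 4.6) after, so it travelled √(0.5² + 3.0²) ≈ 3.0 units.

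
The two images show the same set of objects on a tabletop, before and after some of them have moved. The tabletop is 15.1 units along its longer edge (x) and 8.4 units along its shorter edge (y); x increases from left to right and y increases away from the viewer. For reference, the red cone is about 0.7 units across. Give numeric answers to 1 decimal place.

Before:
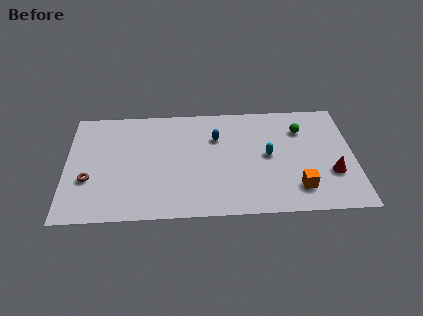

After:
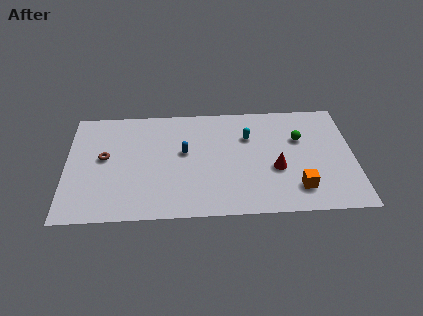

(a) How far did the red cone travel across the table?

2.9

From (13.9, 2.8) to (11.0, 3.3), the red cone covered √(2.9² + 0.5²) ≈ 2.9 units.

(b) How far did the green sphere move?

0.7

The green sphere was near (12.4, 6.2) before and (12.3, 5.5) after, so it travelled √(0.1² + 0.7²) ≈ 0.7 units.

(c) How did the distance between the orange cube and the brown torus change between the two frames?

-0.5

Before: roughly 11.0 units apart; after: 10.5. That's 0.5 units closer together.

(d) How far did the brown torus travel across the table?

1.8

From (1.2, 3.0) to (2.0, 4.6), the brown torus covered √(0.8² + 1.6²) ≈ 1.8 units.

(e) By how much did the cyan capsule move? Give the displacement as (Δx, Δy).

(-1.0, 1.5)

From the two frames, the cyan capsule sits at roughly (10.6, 4.3) before and (9.6, 5.8) after.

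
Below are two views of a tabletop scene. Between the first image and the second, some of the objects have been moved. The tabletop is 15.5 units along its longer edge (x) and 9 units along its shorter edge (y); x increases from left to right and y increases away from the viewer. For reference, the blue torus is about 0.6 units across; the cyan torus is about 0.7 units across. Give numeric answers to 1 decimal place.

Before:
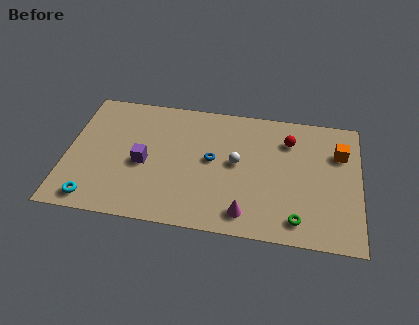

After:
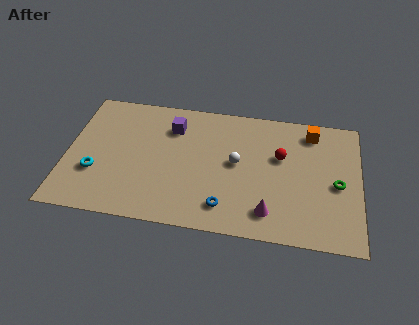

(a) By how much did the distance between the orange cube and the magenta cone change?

-0.6

Before: roughly 6.9 units apart; after: 6.3. That's 0.6 units closer together.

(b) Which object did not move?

the white sphere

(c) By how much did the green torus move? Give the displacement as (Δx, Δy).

(2.0, 2.7)

The green torus was at about (12.3, 1.4) and moved to about (14.3, 4.1).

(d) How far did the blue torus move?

3.2

The blue torus was near (7.7, 4.8) before and (8.5, 1.7) after, so it travelled √(0.8² + 3.1²) ≈ 3.2 units.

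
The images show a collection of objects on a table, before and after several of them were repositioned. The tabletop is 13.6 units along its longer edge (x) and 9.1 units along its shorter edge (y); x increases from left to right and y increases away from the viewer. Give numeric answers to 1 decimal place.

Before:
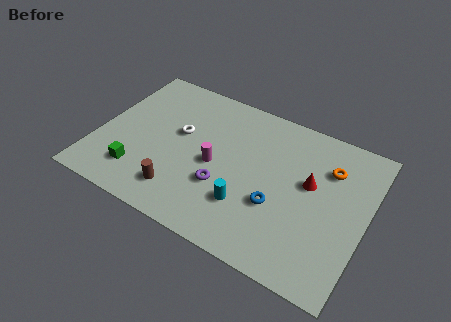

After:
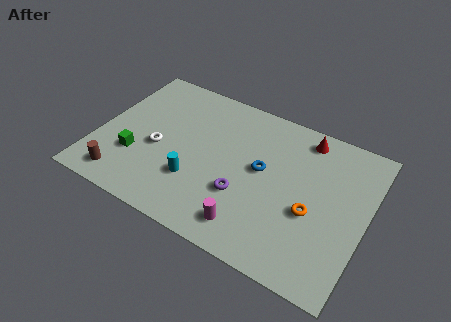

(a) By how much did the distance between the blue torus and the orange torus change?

-1.0

They were about 4.0 units apart before and 3.0 after — 1.0 units closer together.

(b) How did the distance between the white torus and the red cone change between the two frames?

+1.4

Before: roughly 6.7 units apart; after: 8.1. That's 1.4 units further apart.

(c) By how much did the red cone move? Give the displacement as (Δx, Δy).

(-0.6, 2.6)

The red cone was at about (10.7, 5.3) and moved to about (10.1, 7.9).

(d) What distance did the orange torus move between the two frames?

2.9

The orange torus moved from about (11.5, 6.6) to (11.0, 3.7), a distance of √(0.5² + 2.9²) ≈ 2.9.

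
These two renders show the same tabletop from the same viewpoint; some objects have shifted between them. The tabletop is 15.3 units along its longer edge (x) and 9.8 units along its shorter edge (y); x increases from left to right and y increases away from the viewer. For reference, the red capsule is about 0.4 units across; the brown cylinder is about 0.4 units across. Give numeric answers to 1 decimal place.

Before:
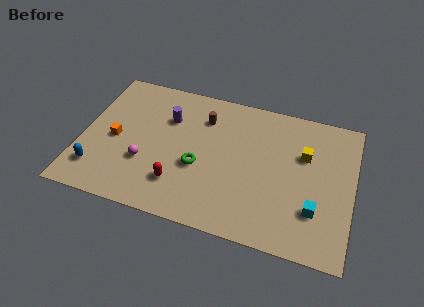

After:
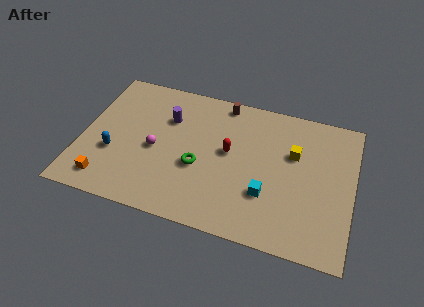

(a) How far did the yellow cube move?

0.6

The yellow cube was near (12.5, 6.4) before and (11.9, 6.3) after, so it travelled √(0.6² + 0.1²) ≈ 0.6 units.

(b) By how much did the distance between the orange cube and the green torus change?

+0.7

They were about 4.8 units apart before and 5.5 after — 0.7 units further apart.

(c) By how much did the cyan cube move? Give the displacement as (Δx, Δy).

(-2.7, 0.3)

The cyan cube started near (13.3, 2.8) and ended near (10.6, 3.1).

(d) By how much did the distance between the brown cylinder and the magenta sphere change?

+0.5

Before: roughly 5.1 units apart; after: 5.6. That's 0.5 units further apart.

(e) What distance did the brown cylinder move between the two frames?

1.7

The brown cylinder moved from about (6.7, 7.4) to (7.7, 8.8), a distance of √(1.0² + 1.4²) ≈ 1.7.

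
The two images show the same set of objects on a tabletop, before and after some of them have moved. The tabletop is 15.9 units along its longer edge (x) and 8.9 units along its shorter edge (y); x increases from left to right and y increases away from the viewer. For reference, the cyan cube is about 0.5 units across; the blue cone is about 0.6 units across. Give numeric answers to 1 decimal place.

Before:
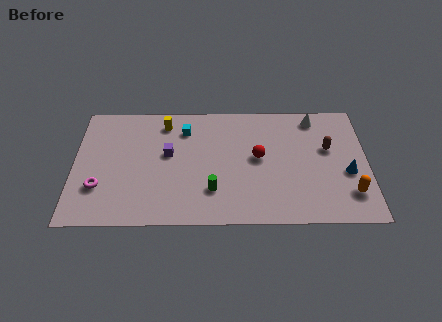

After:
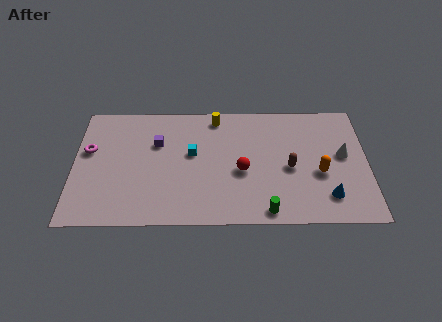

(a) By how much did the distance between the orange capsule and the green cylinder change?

-3.4

They were about 7.4 units apart before and 4.0 after — 3.4 units closer together.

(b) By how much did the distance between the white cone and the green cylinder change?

-1.9

They were about 7.7 units apart before and 5.8 after — 1.9 units closer together.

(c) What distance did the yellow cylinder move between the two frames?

2.8

The yellow cylinder was near (4.9, 7.4) before and (7.7, 7.8) after, so it travelled √(2.8² + 0.4²) ≈ 2.8 units.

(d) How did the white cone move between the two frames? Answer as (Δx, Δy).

(1.5, -2.8)

The white cone was at about (13.1, 7.7) and moved to about (14.6, 4.9).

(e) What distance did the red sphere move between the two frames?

1.3

The red sphere was near (10.0, 4.8) before and (9.1, 3.8) after, so it travelled √(0.9² + 1.0²) ≈ 1.3 units.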